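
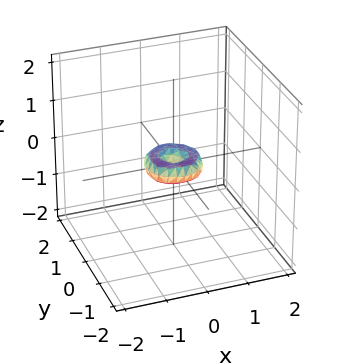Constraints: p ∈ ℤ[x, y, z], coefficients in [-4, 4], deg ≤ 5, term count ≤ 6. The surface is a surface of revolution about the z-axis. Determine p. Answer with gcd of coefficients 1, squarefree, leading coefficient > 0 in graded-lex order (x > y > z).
2*x^4 + 4*x^2*y^2 + 2*y^4 - x^2 - y^2 + 2*z^2

Degree: the shape is more complex than any degree-3 surface, so deg p = 4.
By symmetry, the z-axis is an axis of rotation, so x and y enter only as x² + y².
Reading off the gridlines: it meets the y-axis at y = 0 (among the integer gridlines); one z-axis crossing is at z = 0; a circular section at z = 0 has radius between 0 and 1; one x-axis crossing is at x = 0.
Solving for integer coefficients yields p as stated.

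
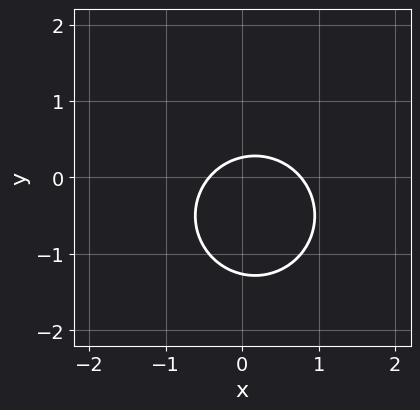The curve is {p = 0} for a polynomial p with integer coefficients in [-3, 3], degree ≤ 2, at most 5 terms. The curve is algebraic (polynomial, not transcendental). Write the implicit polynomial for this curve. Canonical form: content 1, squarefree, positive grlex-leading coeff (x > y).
3*x^2 + 3*y^2 - x + 3*y - 1

1. deg p = 2. A generic line meets the curve in up to 2 points.
2. The integer polynomial consistent with all of this is the stated p.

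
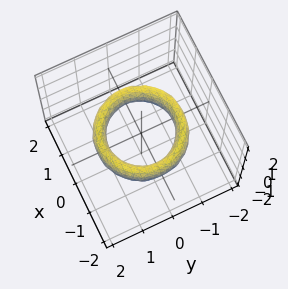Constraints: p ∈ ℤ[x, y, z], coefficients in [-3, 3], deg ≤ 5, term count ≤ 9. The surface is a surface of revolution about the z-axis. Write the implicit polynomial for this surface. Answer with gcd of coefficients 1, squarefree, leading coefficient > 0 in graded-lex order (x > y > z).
x^4 + 2*x^2*y^2 + y^4 - 3*x^2 - 3*y^2 + z^2 + 2

1. Degree: the shape is more complex than any degree-3 surface, so deg p = 4.
2. Symmetries: rotational symmetry about the z-axis ⇒ p depends on x, y only through x² + y².
3. Observable constraints: among the integer gridlines, it crosses the x-axis at x ∈ {-1, 1}; the surface avoids every integer z-axis point in the box.
4. Assembling these constraints gives the stated polynomial.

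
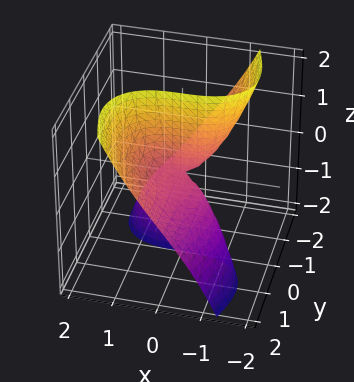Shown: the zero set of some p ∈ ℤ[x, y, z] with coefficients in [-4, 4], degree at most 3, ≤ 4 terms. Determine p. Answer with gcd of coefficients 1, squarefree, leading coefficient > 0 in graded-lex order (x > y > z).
x^3 + 2*x*y^2 - 3*y*z

(a) deg p = 3. The shape is more complex than any degree-2 surface.
(b) Checking where it meets the axes: the visible z-axis segment lies entirely on the surface; it meets the x-axis at x = 0 (among the integer gridlines); the visible y-axis segment lies entirely on the surface.
(c) Solving for integer coefficients yields p as stated.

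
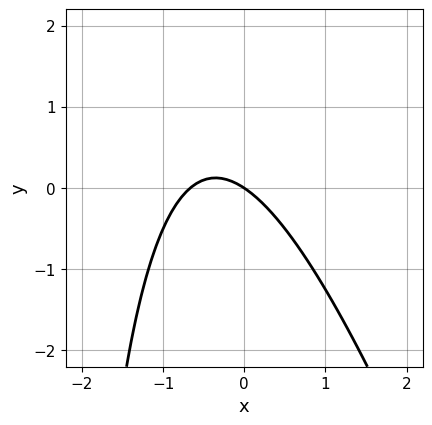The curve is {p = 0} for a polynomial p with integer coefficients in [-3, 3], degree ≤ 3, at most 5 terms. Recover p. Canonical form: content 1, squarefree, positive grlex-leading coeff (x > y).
3*x^2 + x*y + 2*x + 3*y

(a) Degree: no degree-1 curve has this shape, so deg p = 2.
(b) From the axis intercepts and sections: one x-axis crossing is at x = 0; it crosses the y-axis at the gridline y = 0.
(c) Fitting integer coefficients to these (and the overall shape) gives p.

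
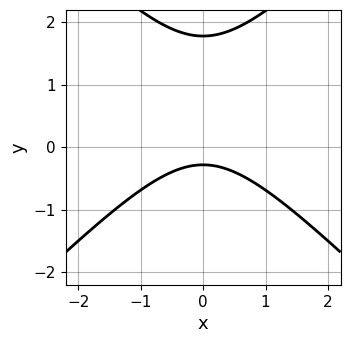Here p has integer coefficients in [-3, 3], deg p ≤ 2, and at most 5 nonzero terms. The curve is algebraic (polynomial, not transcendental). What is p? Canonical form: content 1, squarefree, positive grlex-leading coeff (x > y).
(a) The degree is 2 — the shape is more complex than any degree-1 curve.
(b) Symmetries: mirror symmetry x ↦ −x ⇒ only even powers of x.
(c) Observable constraints: no x-intercept at any integer in the box.
(d) These observations pin down the coefficients.

2*x^2 - 2*y^2 + 3*y + 1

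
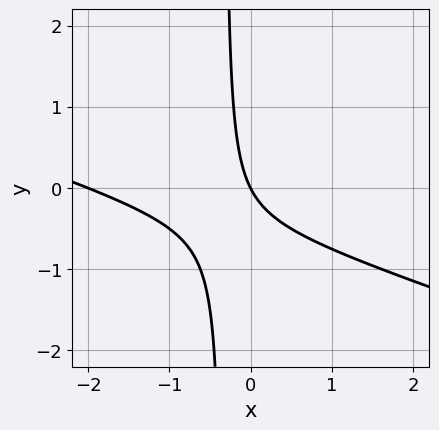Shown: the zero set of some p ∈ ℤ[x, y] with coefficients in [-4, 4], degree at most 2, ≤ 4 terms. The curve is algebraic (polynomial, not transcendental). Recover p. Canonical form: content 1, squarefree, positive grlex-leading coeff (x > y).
x^2 + 3*x*y + 2*x + y

deg p = 2. A generic line meets the curve in up to 2 points.
Against the integer gridlines: the x-axis gridline crossings are at x ∈ {-2, 0}; it crosses the y-axis at the gridline y = 0.
Assembling these constraints gives the stated polynomial.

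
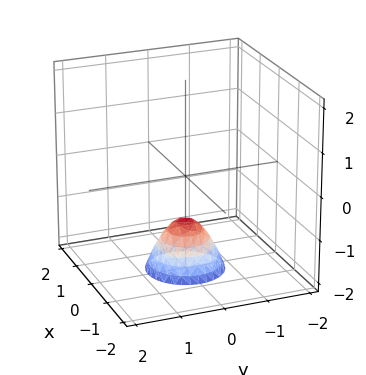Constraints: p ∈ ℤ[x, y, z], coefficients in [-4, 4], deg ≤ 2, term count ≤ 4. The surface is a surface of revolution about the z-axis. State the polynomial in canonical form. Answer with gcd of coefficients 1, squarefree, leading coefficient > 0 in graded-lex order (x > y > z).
(a) The degree is 2 — no degree-1 surface has this shape.
(b) Symmetries: rotational symmetry about the z-axis ⇒ p depends on x, y only through x² + y².
(c) Observable constraints: no x-intercept at any integer in the box; a circular section at z = -2 has radius between 0 and 1; it meets the z-axis at z = -1 (among the integer gridlines); it misses every integer gridline on the y-axis.
(d) Fitting integer coefficients to these (and the overall shape) gives p.

3*x^2 + 3*y^2 + 2*z + 2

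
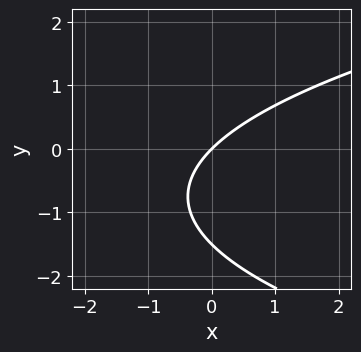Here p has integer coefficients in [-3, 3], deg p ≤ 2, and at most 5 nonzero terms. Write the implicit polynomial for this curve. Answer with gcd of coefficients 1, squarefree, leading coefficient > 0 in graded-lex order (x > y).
2*y^2 - 3*x + 3*y

deg p = 2. The shape is more complex than any degree-1 curve.
Checking where it meets the axes: it meets the y-axis at y = 0 (among the integer gridlines); it crosses the x-axis at the gridline x = 0.
Matching integer coefficients to the picture gives p.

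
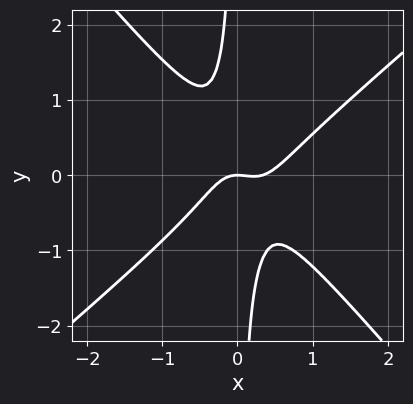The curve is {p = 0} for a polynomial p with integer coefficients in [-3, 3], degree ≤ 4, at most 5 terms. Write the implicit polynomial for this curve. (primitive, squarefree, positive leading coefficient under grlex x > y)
3*x^3 - x^2*y - 3*x*y^2 - x^2 - y

1. The degree is 3 — the shape is more complex than any degree-2 curve.
2. From the visible intercepts: it crosses the x-axis at the gridline x = 0; one y-axis crossing is at y = 0.
3. Together with the visible shape, these determine p as stated.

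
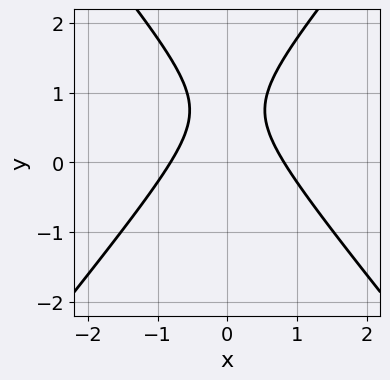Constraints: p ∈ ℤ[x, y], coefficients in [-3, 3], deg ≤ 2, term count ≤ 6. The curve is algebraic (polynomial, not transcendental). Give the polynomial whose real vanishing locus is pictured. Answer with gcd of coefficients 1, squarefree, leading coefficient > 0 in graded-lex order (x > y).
3*x^2 - 2*y^2 + 3*y - 2

First, deg p = 2.
Then, symmetries: it's symmetric under x → −x, forcing even powers of x.
Next, from the visible intercepts: no y-intercept at any integer in the box.
Finally, the integer polynomial consistent with all of this is the stated p.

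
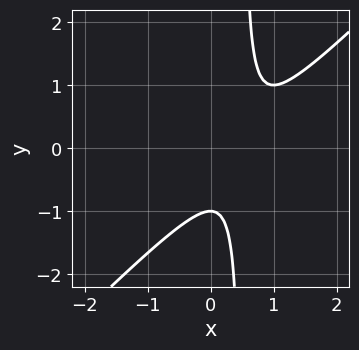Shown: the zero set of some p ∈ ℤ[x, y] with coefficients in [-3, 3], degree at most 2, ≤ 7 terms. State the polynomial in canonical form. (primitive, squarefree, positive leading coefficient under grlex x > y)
1. The degree is 2 — the shape is more complex than any degree-1 curve.
2. Against the integer gridlines: one y-axis crossing is at y = -1; no x-intercept at any integer in the box.
3. Solving for integer coefficients yields p as stated.

2*x^2 - 2*x*y - 2*x + y + 1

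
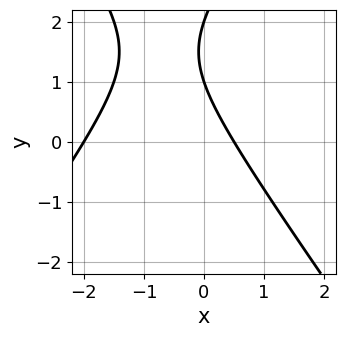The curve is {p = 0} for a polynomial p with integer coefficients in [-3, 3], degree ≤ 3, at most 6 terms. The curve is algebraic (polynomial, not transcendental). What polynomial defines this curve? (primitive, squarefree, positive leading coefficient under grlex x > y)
First, the degree is 2 — the shape is more complex than any degree-1 curve.
Next, observable constraints: one x-axis crossing is at x = -2; among the integer gridlines, it crosses the y-axis at y ∈ {1, 2}.
Finally, these observations pin down the coefficients.

2*x^2 - y^2 + 3*x + 3*y - 2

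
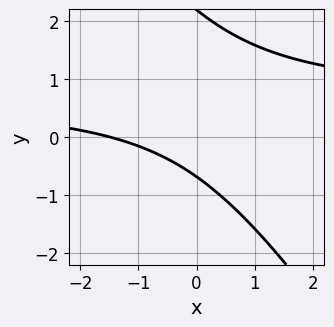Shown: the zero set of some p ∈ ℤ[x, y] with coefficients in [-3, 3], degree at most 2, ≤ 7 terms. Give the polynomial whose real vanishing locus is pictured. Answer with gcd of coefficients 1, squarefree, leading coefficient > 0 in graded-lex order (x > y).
3*x*y + 2*y^2 - 2*x - 3*y - 3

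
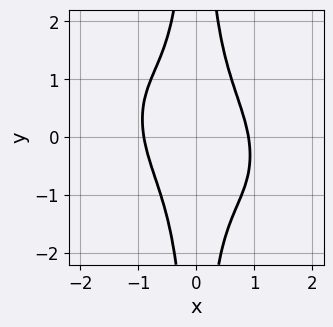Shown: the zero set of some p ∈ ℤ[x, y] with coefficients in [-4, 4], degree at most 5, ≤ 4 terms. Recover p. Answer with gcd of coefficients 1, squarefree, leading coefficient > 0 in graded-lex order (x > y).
(a) deg p = 4.
(b) Reading off the gridlines: the curve avoids every integer y-axis point in the box.
(c) Solving for integer coefficients yields p as stated.

3*x^4 + 2*x^3*y + 3*x^2*y^2 - 2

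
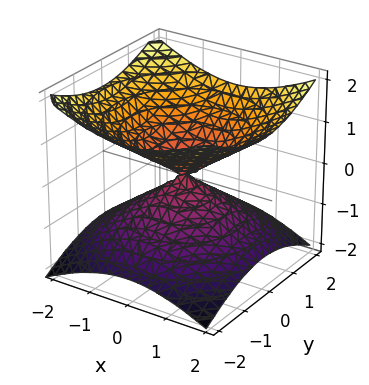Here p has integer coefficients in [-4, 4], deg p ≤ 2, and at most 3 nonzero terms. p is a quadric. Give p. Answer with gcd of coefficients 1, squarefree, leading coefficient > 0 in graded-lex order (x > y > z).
x^2 + y^2 - 2*z^2

(a) deg p = 2.
(b) Symmetries: mirror symmetry z ↦ −z ⇒ only even powers of z; the surface is invariant under rotation about z: p = q(x² + y², z).
(c) From the visible intercepts: it meets the y-axis at y = 0 (among the integer gridlines); it crosses the z-axis at the gridline z = 0; a circular section at z = -1 has radius between 1 and 2; it crosses the x-axis at the gridline x = 0.
(d) Putting this together gives p.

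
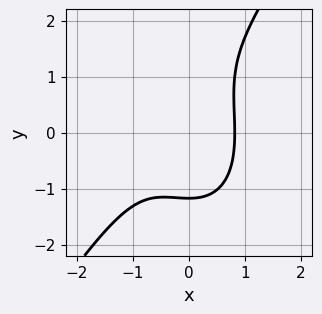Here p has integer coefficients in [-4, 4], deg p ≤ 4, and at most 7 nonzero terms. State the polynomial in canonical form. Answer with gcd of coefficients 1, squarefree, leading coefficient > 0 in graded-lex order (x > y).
3*x^3 - y^3 + 2*x^2 + y^2 - 3

(a) Degree: the shape is more complex than any degree-2 curve, so deg p = 3.
(b) Putting this together gives p.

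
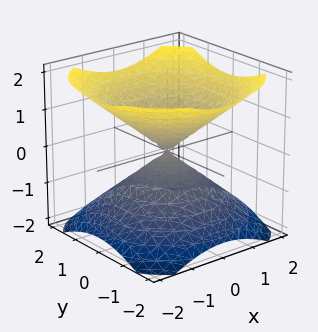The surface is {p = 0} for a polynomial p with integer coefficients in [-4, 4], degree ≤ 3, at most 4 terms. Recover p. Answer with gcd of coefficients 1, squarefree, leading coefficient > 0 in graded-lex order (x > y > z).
2*x^2 + 2*y^2 - 3*z^2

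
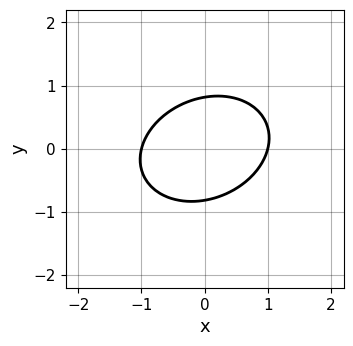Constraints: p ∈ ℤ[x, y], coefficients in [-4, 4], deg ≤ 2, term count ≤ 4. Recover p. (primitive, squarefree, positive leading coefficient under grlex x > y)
2*x^2 - x*y + 3*y^2 - 2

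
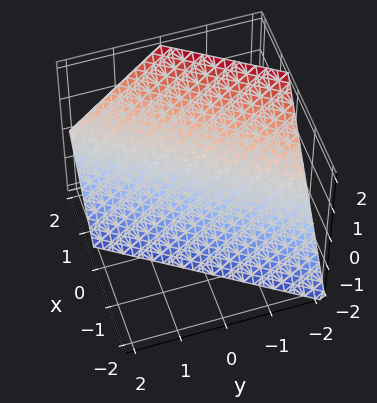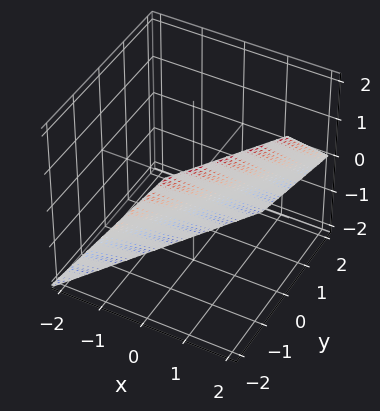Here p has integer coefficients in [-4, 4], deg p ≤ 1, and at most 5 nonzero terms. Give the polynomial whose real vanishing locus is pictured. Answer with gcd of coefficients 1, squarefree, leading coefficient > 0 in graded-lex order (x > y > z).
3*x - 2*y - 2*z - 2

(a) Degree: every cross-section is a straight line — this is a plane, so deg p = 1.
(b) Observable constraints: one y-axis crossing is at y = -1; it crosses the z-axis at the gridline z = -1.
(c) The integer polynomial consistent with all of this is the stated p.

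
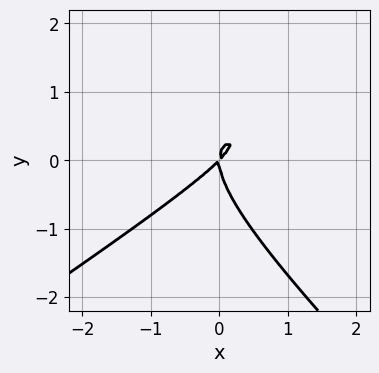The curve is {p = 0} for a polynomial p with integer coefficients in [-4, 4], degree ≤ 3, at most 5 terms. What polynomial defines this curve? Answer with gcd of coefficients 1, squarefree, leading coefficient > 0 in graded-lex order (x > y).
The degree is 3 — no degree-2 curve has this shape.
Against the integer gridlines: it crosses the y-axis at the gridline y = 0; one x-axis crossing is at x = 0.
Putting this together gives p.

2*x^2*y - x*y^2 - 3*y^3 - 3*x^2 + 3*x*y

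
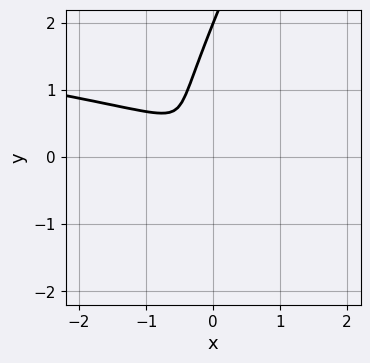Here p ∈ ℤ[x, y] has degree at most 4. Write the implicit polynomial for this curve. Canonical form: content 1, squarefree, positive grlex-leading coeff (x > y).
2*x*y^2 - y^3 + x^2 + x*y + 2*y^2

1. deg p = 3.
2. Checking where it meets the axes: it crosses the y-axis at the gridline y = 2.
3. Solving for integer coefficients yields p as stated.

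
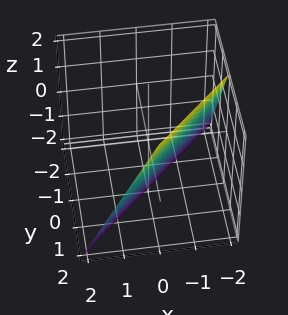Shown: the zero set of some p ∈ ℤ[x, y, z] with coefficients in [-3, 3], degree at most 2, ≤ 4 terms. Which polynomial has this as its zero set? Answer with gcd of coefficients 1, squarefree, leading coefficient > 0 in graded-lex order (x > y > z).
2*x - 2*y + z + 2

1. The degree is 1 — the surface is flat (a plane).
2. From the visible intercepts: one y-axis crossing is at y = 1; it crosses the z-axis at the gridline z = -2; one x-axis crossing is at x = -1.
3. Fitting integer coefficients to these (and the overall shape) gives p.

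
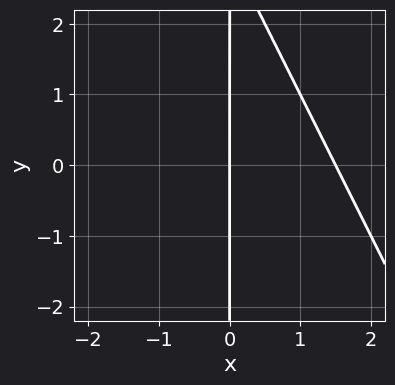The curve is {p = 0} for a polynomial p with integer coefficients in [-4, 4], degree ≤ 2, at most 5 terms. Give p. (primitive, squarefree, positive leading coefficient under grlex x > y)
2*x^2 + x*y - 3*x

First, the degree is 2 — no degree-1 curve has this shape.
Then, checking where it meets the axes: it crosses the x-axis at the gridline x = 0; the visible y-axis segment lies entirely on the curve.
Finally, fitting integer coefficients to these (and the overall shape) gives p.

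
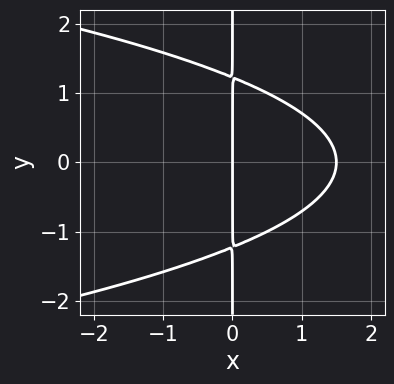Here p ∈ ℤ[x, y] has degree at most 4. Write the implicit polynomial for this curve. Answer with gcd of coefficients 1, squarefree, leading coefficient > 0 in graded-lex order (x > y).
The degree is 3 — the shape is more complex than any degree-2 curve.
Symmetries: mirror symmetry y ↦ −y ⇒ only even powers of y.
Checking where it meets the axes: every point of the y-axis in the box is on the curve; it meets the x-axis at x = 0 (among the integer gridlines).
Together with the visible shape, these determine p as stated.

2*x*y^2 + 2*x^2 - 3*x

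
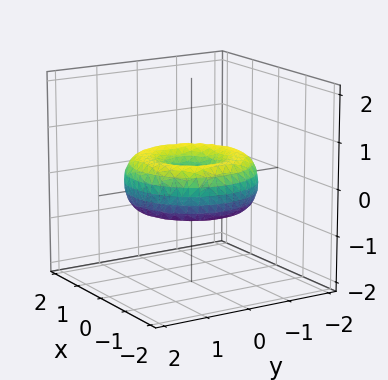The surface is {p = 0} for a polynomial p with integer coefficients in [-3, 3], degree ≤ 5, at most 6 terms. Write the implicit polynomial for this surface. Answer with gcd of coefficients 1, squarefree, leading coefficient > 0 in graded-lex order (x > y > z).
(a) deg p = 4.
(b) Symmetry: every cross-section ⟂ z is a circle, so x, y appear only via x² + y².
(c) Checking where it meets the axes: it meets the z-axis at z = 0 (among the integer gridlines); a circular section at z = 0 has radius between 1 and 2; it meets the y-axis at y = 0 (among the integer gridlines); it meets the x-axis at x = 0 (among the integer gridlines).
(d) The integer polynomial consistent with all of this is the stated p.

x^4 + 2*x^2*y^2 + y^4 - 2*x^2 - 2*y^2 + 3*z^2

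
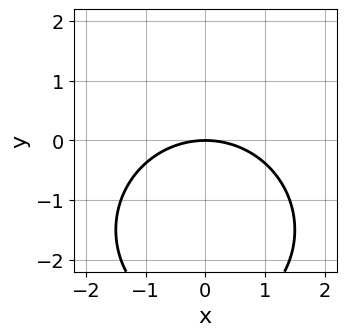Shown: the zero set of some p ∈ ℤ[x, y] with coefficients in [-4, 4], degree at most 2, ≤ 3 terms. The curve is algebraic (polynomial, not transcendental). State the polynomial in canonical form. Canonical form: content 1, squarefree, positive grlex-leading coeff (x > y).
1. The degree is 2 — no degree-1 curve has this shape.
2. Symmetries: it's symmetric under x → −x, forcing even powers of x.
3. From the visible intercepts: it crosses the y-axis at the gridline y = 0; it crosses the x-axis at the gridline x = 0.
4. Assembling these constraints gives the stated polynomial.

x^2 + y^2 + 3*y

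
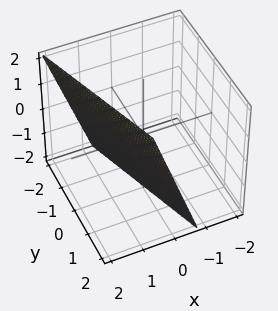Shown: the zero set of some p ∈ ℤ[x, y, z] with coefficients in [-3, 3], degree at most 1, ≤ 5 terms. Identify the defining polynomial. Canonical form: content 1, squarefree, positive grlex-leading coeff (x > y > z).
1. deg p = 1.
2. From the axis intercepts and sections: it crosses the y-axis at the gridline y = 2; it crosses the z-axis at the gridline z = -2.
3. Putting this together gives p.

3*x + y - z - 2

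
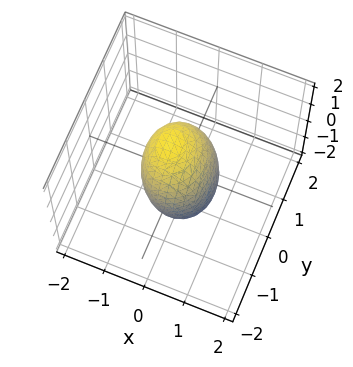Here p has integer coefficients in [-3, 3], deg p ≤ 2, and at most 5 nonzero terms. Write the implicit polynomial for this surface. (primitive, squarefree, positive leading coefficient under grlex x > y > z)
3*x^2 + x*z + 2*y^2 + z^2 - 2

1. deg p = 2. The shape is more complex than any degree-1 surface.
2. From the visible intercepts: the y-axis gridline crossings are at y ∈ {-1, 1}.
3. The integer polynomial consistent with all of this is the stated p.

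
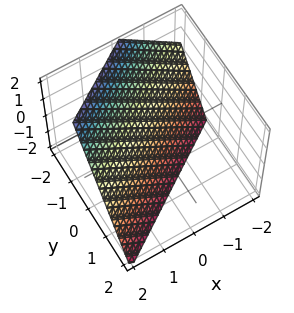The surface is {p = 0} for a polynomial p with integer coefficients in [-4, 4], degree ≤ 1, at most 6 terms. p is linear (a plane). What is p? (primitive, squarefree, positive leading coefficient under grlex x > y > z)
2*x - 3*y - 2*z - 2

1. deg p = 1. Every cross-section is a straight line — this is a plane.
2. Observable constraints: one z-axis crossing is at z = -1; it crosses the x-axis at the gridline x = 1.
3. Matching integer coefficients to the picture gives p.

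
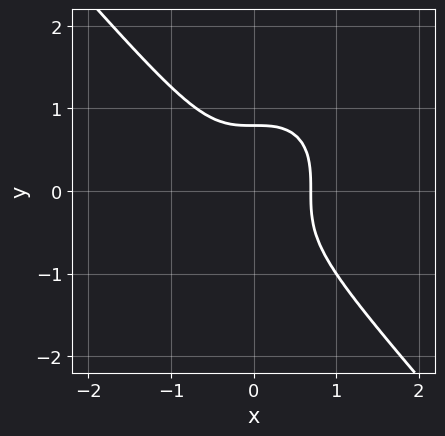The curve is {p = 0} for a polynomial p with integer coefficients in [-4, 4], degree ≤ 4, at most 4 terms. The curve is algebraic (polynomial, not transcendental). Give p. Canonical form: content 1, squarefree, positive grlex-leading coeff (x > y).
1. Degree: the shape is more complex than any degree-2 curve, so deg p = 3.
2. Matching integer coefficients to the picture gives p.

3*x^3 + 2*y^3 - 1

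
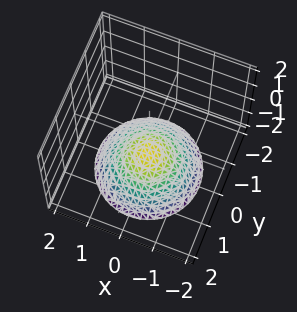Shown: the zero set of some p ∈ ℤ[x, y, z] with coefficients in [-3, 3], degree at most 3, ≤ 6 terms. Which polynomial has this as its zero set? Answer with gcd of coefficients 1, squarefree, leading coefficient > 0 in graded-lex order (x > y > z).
x^2 + y^2 + 2*z + 2

First, deg p = 2. A generic line meets the surface in up to 2 points.
Then, by symmetry, the z-axis is an axis of rotation, so x and y enter only as x² + y².
Then, checking where it meets the axes: a circular section at z = -2 has radius between 1 and 2; it misses every integer gridline on the x-axis.
Finally, solving for integer coefficients yields p as stated. Check: (0, 0, -1) on the z-axis lies on the surface, and p(0, 0, -1) = 0. ✓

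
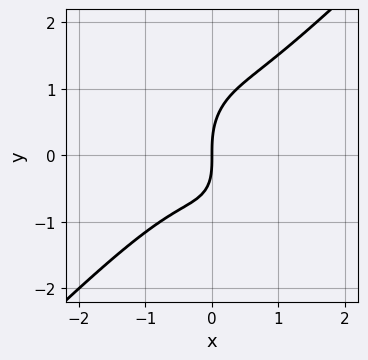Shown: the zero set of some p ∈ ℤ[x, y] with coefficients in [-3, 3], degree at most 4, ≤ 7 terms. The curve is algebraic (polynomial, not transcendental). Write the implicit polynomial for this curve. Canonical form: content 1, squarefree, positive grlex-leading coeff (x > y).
First, degree: the shape is more complex than any degree-2 curve, so deg p = 3.
Then, checking where it meets the axes: it crosses the x-axis at the gridline x = 0; it meets the y-axis at y = 0 (among the integer gridlines).
Finally, these observations pin down the coefficients.

3*x^3 - 2*x^2*y - y^3 + x*y + 2*x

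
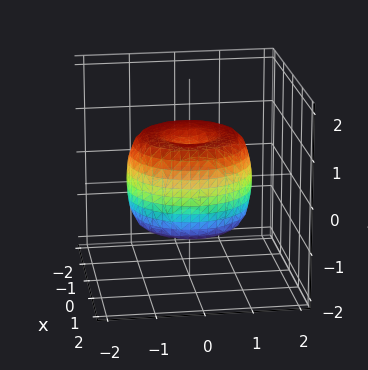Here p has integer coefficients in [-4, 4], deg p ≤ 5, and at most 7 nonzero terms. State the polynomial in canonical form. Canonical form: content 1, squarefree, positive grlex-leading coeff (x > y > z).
deg p = 4. A generic line meets the surface in up to 4 points.
Symmetries: rotational symmetry about the z-axis ⇒ p depends on x, y only through x² + y².
Checking where it meets the axes: a circular section at z = -1 has radius between 0 and 1.
The integer polynomial consistent with all of this is the stated p.

2*x^4 + 4*x^2*y^2 + 2*y^4 - 3*x^2 - 3*y^2 + 2*z^2 - 1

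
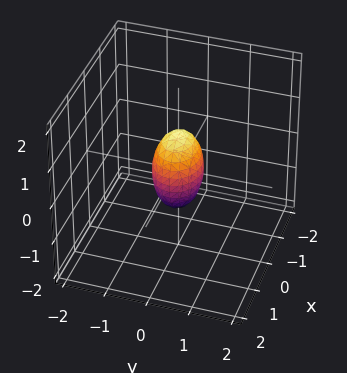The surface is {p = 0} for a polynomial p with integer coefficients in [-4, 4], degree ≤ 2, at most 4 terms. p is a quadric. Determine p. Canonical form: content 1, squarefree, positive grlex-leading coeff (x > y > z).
2*x^2 + 3*y^2 + z^2 - 1

(a) The degree is 2 — bounded and convex; a quadric.
(b) Symmetries: it's symmetric under y → −y, forcing even powers of y; it's symmetric under x → −x, forcing even powers of x; it's symmetric under z → −z, forcing even powers of z.
(c) From the visible intercepts: the z-axis gridline crossings are at z ∈ {-1, 1}.
(d) Fitting integer coefficients to these (and the overall shape) gives p.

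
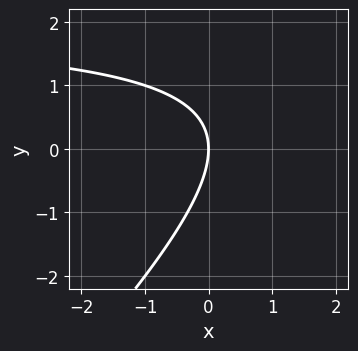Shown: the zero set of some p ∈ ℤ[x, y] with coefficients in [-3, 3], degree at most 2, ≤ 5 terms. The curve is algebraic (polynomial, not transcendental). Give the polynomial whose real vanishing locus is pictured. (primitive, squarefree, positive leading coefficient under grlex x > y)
1. deg p = 2. No degree-1 curve has this shape.
2. From the axis intercepts and sections: one x-axis crossing is at x = 0; it meets the y-axis at y = 0 (among the integer gridlines).
3. Together with the visible shape, these determine p as stated.

x*y - y^2 - 2*x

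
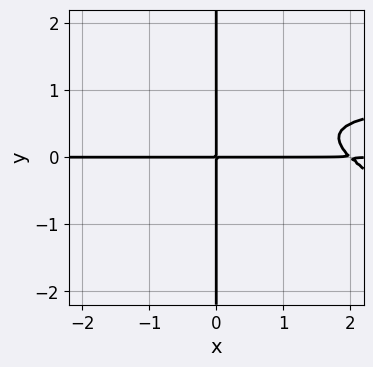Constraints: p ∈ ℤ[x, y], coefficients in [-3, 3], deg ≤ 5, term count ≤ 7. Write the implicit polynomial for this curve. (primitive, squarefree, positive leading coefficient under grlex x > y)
x^2*y^2 + 2*x*y^3 - x^2*y - 3*x*y^2 + 2*x*y

(a) Degree: a generic line meets the curve in up to 4 points, so deg p = 4.
(b) From the axis intercepts and sections: every point of the x-axis in the box is on the curve; every point of the y-axis in the box is on the curve.
(c) Together with the visible shape, these determine p as stated.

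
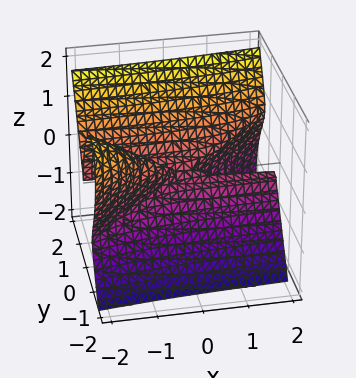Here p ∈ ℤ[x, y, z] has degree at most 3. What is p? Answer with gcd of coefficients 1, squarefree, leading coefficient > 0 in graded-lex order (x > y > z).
1. deg p = 3. The shape is more complex than any degree-2 surface.
2. Against the integer gridlines: it crosses the y-axis at the gridline y = 0; the visible x-axis segment lies entirely on the surface; one z-axis crossing is at z = 0.
3. Fitting integer coefficients to these (and the overall shape) gives p.

2*x*y^2 - x*y*z - 3*y^3 + z^3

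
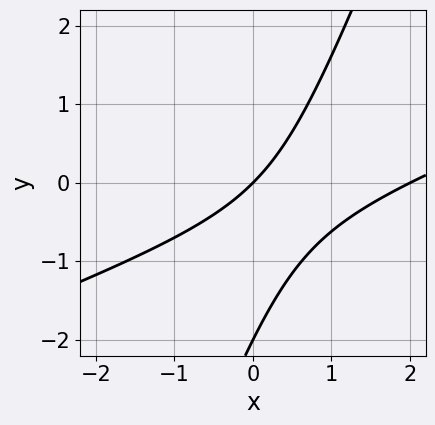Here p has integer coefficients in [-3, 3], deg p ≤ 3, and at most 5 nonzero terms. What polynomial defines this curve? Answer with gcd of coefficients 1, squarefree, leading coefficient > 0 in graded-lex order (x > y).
deg p = 2.
Checking where it meets the axes: among the integer gridlines, it crosses the y-axis at y ∈ {-2, 0}; among the integer gridlines, it crosses the x-axis at x ∈ {0, 2}.
Matching integer coefficients to the picture gives p.

x^2 - 3*x*y + y^2 - 2*x + 2*y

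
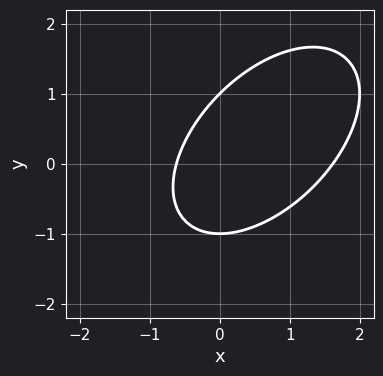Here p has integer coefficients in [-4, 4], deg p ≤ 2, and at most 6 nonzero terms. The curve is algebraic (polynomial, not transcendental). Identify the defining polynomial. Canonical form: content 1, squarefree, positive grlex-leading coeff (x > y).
x^2 - x*y + y^2 - x - 1

(a) deg p = 2. A generic line meets the curve in up to 2 points.
(b) Observable constraints: among the integer gridlines, it crosses the y-axis at y ∈ {-1, 1}.
(c) The integer polynomial consistent with all of this is the stated p.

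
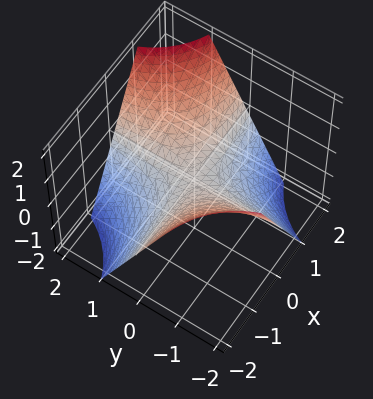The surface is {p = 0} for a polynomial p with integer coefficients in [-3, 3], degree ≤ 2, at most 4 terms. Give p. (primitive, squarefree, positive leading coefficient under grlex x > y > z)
x*y - z

(a) The degree is 2 — a hyperbolic paraboloid; a quadric.
(b) Against the integer gridlines: every point of the x-axis in the box is on the surface; every point of the y-axis in the box is on the surface.
(c) The integer polynomial consistent with all of this is the stated p.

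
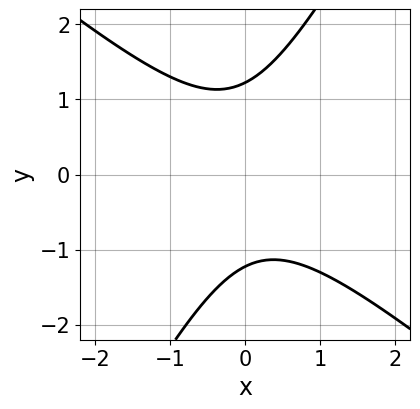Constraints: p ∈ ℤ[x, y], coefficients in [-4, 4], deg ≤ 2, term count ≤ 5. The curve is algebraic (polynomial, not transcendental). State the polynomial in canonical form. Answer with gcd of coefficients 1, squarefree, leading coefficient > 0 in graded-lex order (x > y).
1. The degree is 2 — no degree-1 curve has this shape.
2. From the visible intercepts: the curve avoids every integer x-axis point in the box.
3. Together with the visible shape, these determine p as stated.

3*x^2 + 2*x*y - 2*y^2 + 3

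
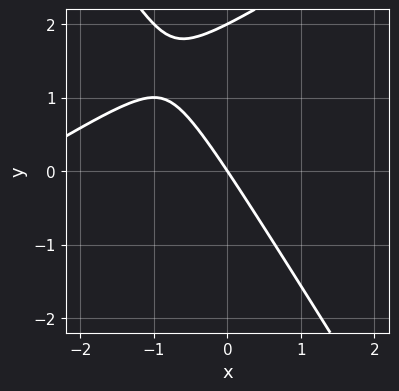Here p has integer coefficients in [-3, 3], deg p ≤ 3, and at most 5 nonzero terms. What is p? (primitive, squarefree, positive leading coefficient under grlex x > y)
x^2 - x*y - y^2 + 3*x + 2*y

Degree: a generic line meets the curve in up to 2 points, so deg p = 2.
Against the integer gridlines: among the integer gridlines, it crosses the y-axis at y ∈ {0, 2}; it crosses the x-axis at the gridline x = 0.
These observations pin down the coefficients.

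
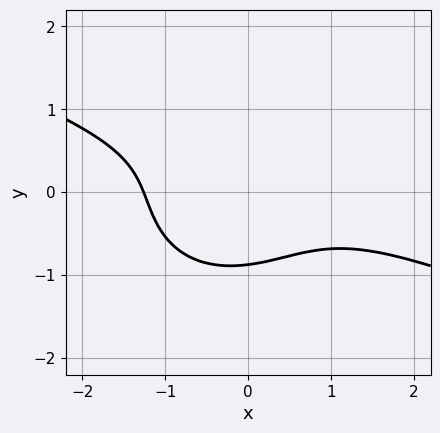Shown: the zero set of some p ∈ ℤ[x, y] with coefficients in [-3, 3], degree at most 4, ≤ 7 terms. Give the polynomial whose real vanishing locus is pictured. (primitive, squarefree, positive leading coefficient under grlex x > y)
x^3 + 2*x^2*y + 3*y^3 + x*y + 2

deg p = 3. The shape is more complex than any degree-2 curve.
Matching integer coefficients to the picture gives p.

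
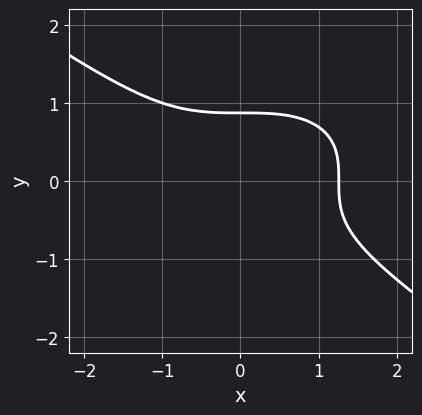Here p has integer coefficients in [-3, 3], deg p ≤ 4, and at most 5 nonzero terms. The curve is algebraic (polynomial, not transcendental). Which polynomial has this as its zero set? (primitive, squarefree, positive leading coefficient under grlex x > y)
x^3 + 3*y^3 - 2

First, deg p = 3.
Finally, matching integer coefficients to the picture gives p.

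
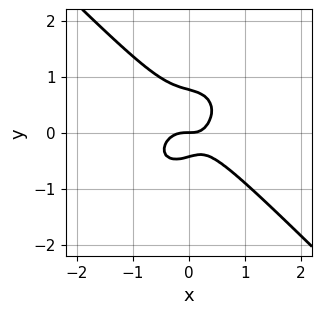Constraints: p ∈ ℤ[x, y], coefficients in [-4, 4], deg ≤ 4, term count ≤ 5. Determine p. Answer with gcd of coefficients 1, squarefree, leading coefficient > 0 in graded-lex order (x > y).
deg p = 3. The shape is more complex than any degree-2 curve.
Against the integer gridlines: it crosses the y-axis at the gridline y = 0; it crosses the x-axis at the gridline x = 0.
Putting this together gives p.

3*x^3 + 3*y^3 + x*y - y^2 - y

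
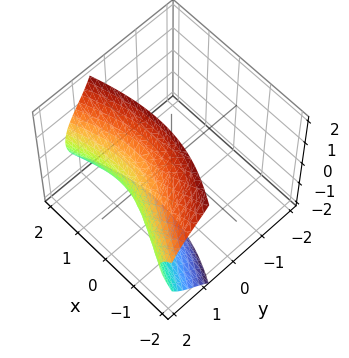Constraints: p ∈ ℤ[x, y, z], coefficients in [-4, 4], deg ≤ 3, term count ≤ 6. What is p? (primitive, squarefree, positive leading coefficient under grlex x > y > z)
deg p = 3.
From the visible intercepts: the surface avoids every integer x-axis point in the box; no z-intercept at any integer in the box.
Matching integer coefficients to the picture gives p.

y^3 + 2*y*z^2 - x^2 + x*y - 2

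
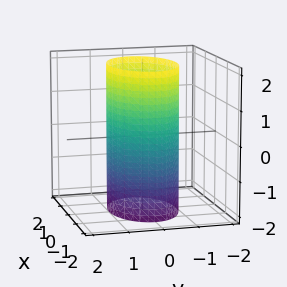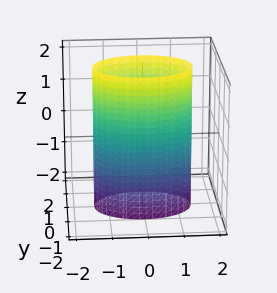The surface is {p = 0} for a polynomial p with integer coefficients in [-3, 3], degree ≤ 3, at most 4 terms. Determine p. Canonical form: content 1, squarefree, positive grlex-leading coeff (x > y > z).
The degree is 2 — a cylinder; a quadric.
Symmetries: the x ↦ −x reflection is a symmetry, so x appears only in even powers; the y ↦ −y reflection is a symmetry, so y appears only in even powers; the z ↦ −z reflection is a symmetry, so z appears only in even powers.
From the visible intercepts: the surface avoids every integer z-axis point in the box; among the integer gridlines, it crosses the y-axis at y ∈ {-1, 1}.
Matching integer coefficients to the picture gives p.

x^2 + 2*y^2 - 2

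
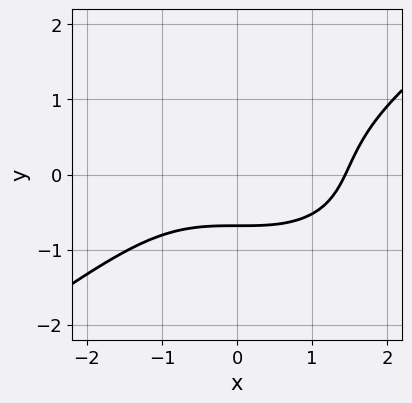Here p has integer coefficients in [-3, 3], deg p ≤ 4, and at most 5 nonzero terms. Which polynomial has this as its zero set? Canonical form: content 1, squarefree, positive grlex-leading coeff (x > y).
1. Degree: the shape is more complex than any degree-2 curve, so deg p = 3.
2. Matching integer coefficients to the picture gives p.

x^3 - 3*y^3 - 3*y - 3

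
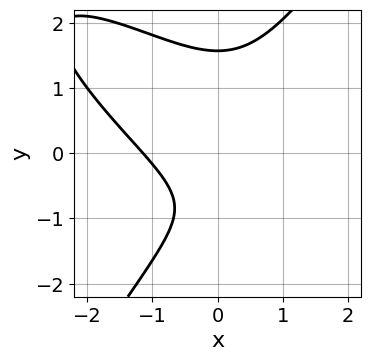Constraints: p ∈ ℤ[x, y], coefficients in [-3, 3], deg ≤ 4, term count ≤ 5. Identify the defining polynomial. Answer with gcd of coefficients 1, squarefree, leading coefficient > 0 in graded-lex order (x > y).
deg p = 3. No degree-2 curve has this shape.
Solving for integer coefficients yields p as stated.

2*x^3 + 3*x^2*y - 2*y^3 + 3*y + 3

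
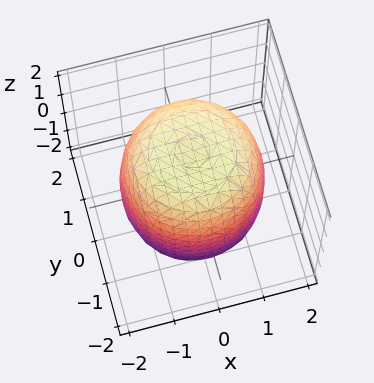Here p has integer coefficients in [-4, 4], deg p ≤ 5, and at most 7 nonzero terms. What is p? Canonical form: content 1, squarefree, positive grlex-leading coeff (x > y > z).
1. deg p = 4. The shape is more complex than any degree-3 surface.
2. By symmetry, the surface is invariant under rotation about z: p = q(x² + y², z).
3. From the visible intercepts: a circular section at z = 1 has radius between 1 and 2.
4. Matching integer coefficients to the picture gives p.

x^4 + 2*x^2*y^2 + y^4 - x^2 - y^2 + z^2 - 3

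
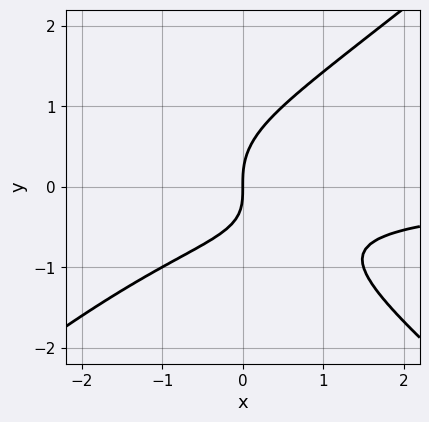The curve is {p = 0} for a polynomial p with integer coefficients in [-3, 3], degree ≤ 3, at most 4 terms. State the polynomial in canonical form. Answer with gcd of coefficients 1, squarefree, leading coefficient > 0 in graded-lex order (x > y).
1. Degree: a generic line meets the curve in up to 3 points, so deg p = 3.
2. Against the integer gridlines: it crosses the x-axis at the gridline x = 0; it crosses the y-axis at the gridline y = 0.
3. The integer polynomial consistent with all of this is the stated p.

2*x^2*y - 3*y^3 + 2*x*y + 3*x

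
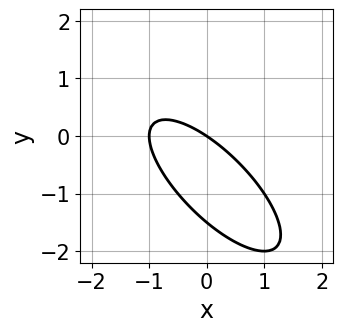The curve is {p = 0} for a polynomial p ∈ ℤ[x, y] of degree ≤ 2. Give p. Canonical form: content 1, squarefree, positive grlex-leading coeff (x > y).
2*x^2 + 3*x*y + 2*y^2 + 2*x + 3*y

1. The degree is 2 — no degree-1 curve has this shape.
2. Checking where it meets the axes: it crosses the y-axis at the gridline y = 0; the x-axis gridline crossings are at x ∈ {-1, 0}.
3. Fitting integer coefficients to these (and the overall shape) gives p.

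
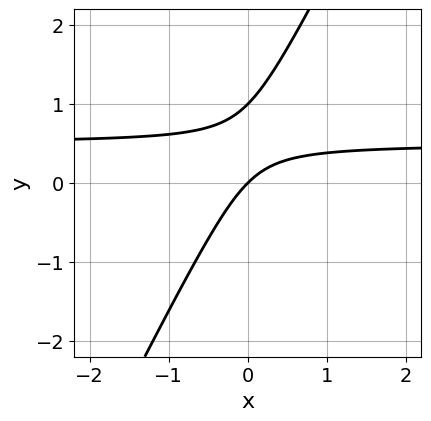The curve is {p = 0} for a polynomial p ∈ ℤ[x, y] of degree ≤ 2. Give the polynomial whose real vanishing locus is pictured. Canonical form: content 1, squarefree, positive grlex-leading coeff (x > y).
1. Degree: no degree-1 curve has this shape, so deg p = 2.
2. Checking where it meets the axes: the y-axis gridline crossings are at y ∈ {0, 1}; it meets the x-axis at x = 0 (among the integer gridlines).
3. Putting this together gives p.

2*x*y - y^2 - x + y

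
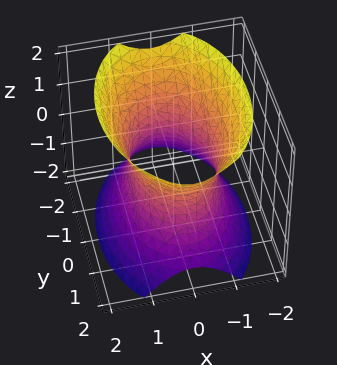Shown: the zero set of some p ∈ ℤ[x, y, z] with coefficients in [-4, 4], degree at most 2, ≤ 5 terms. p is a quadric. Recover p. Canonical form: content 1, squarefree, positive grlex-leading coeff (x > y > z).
2*x^2 + y^2 - z^2 - 2

First, degree: an hourglass — one-sheet hyperboloid; a quadric, so deg p = 2.
Then, symmetries: mirror symmetry y ↦ −y ⇒ only even powers of y; mirror symmetry x ↦ −x ⇒ only even powers of x; it's symmetric under z → −z, forcing even powers of z.
Next, from the axis intercepts and sections: the surface avoids every integer z-axis point in the box; the x-axis gridline crossings are at x ∈ {-1, 1}.
Finally, together with the visible shape, these determine p as stated.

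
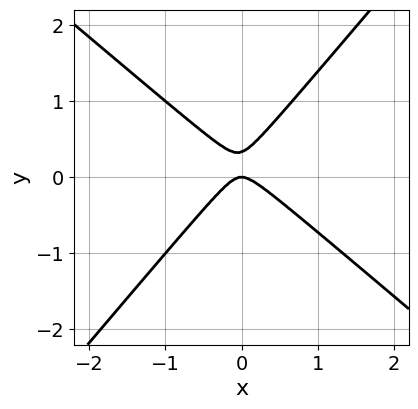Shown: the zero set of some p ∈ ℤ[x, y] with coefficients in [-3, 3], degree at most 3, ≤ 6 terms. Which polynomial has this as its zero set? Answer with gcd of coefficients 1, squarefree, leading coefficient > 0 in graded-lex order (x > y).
First, the degree is 2 — a generic line meets the curve in up to 2 points.
Then, against the integer gridlines: one x-axis crossing is at x = 0; one y-axis crossing is at y = 0.
Finally, the integer polynomial consistent with all of this is the stated p.

3*x^2 + x*y - 3*y^2 + y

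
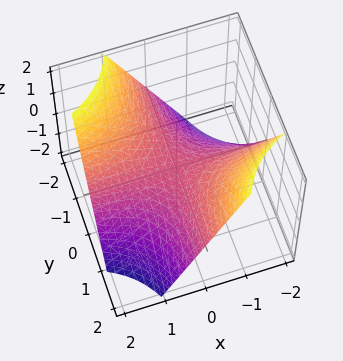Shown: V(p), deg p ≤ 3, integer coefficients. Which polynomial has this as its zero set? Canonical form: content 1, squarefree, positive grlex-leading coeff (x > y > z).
x*y + z

First, degree: a hyperbolic paraboloid; a quadric, so deg p = 2.
Then, from the axis intercepts and sections: it meets the z-axis at z = 0 (among the integer gridlines); every point of the x-axis in the box is on the surface.
Finally, the integer polynomial consistent with all of this is the stated p. Check: (0, -1, 0) on the y-axis lies on the surface, and p(0, -1, 0) = 0. ✓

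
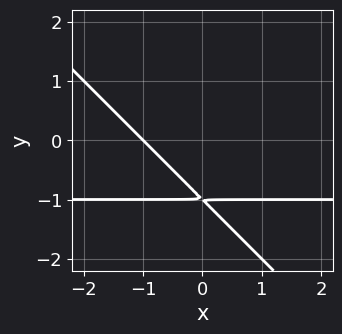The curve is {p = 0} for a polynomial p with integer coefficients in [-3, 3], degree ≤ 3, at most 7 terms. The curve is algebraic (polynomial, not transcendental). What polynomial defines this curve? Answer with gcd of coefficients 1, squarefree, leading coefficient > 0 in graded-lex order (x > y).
1. deg p = 2. A generic line meets the curve in up to 2 points.
2. Checking where it meets the axes: it meets the x-axis at x = -1 (among the integer gridlines).
3. Fitting integer coefficients to these (and the overall shape) gives p.

x*y + y^2 + x + 2*y + 1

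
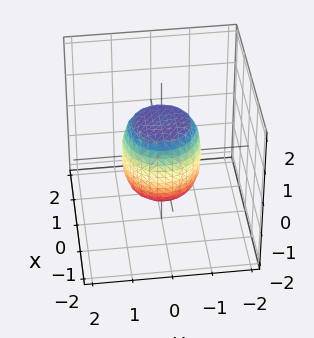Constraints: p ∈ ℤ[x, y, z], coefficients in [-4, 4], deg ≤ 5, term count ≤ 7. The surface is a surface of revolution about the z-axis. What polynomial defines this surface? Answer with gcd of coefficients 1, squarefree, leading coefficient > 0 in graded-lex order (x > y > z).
1. Degree: the shape is more complex than any degree-3 surface, so deg p = 4.
2. Symmetries: the z-axis is an axis of rotation, so x and y enter only as x² + y².
3. Checking where it meets the axes: a circular section at z = -1 has radius between 0 and 1; among the integer gridlines, it crosses the z-axis at z ∈ {-1, 1}; the y-axis gridline crossings are at y ∈ {-1, 1}; among the integer gridlines, it crosses the x-axis at x ∈ {-1, 1}.
4. Solving for integer coefficients yields p as stated.

2*x^4 + 4*x^2*y^2 + 2*y^4 - x^2 - y^2 + z^2 - 1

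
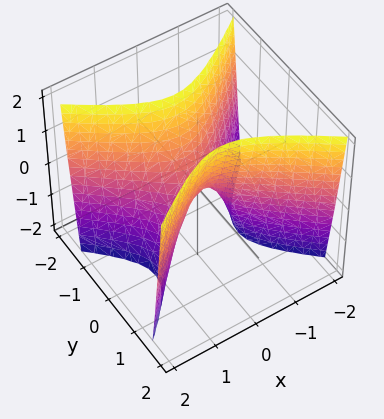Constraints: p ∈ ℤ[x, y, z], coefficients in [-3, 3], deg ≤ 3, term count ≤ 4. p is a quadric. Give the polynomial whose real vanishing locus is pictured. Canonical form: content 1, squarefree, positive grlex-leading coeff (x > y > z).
2*x^2 - 3*y^2 + z

(a) deg p = 2.
(b) Symmetries: it's symmetric under y → −y, forcing even powers of y; mirror symmetry x ↦ −x ⇒ only even powers of x.
(c) Observable constraints: one z-axis crossing is at z = 0; it crosses the y-axis at the gridline y = 0; it meets the x-axis at x = 0 (among the integer gridlines).
(d) These observations pin down the coefficients.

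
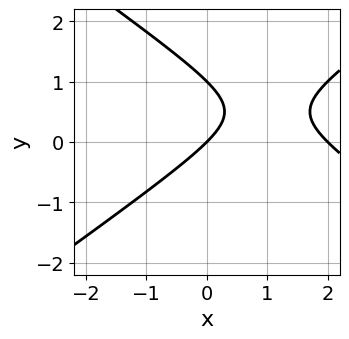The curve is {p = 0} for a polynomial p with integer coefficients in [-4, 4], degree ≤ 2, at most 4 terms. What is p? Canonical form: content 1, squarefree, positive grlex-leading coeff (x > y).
1. The degree is 2 — no degree-1 curve has this shape.
2. Observable constraints: among the integer gridlines, it crosses the y-axis at y ∈ {0, 1}; the x-axis gridline crossings are at x ∈ {0, 2}.
3. Fitting integer coefficients to these (and the overall shape) gives p.

x^2 - 2*y^2 - 2*x + 2*y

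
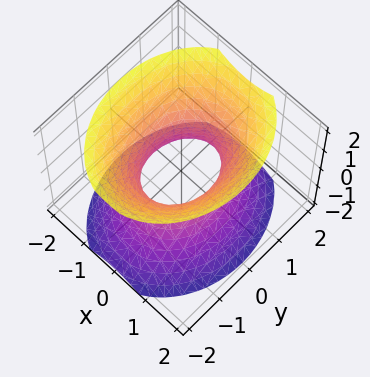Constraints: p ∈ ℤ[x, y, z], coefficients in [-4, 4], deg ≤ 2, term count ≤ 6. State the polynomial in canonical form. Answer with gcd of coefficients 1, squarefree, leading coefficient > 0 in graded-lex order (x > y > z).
3*x^2 + 2*y^2 - 2*z^2 - 2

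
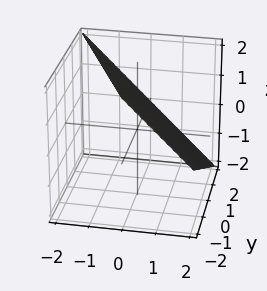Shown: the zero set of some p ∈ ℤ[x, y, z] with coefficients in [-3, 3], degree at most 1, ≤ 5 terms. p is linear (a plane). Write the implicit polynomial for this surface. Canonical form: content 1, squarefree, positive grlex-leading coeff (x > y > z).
2*x + y + 2*z - 2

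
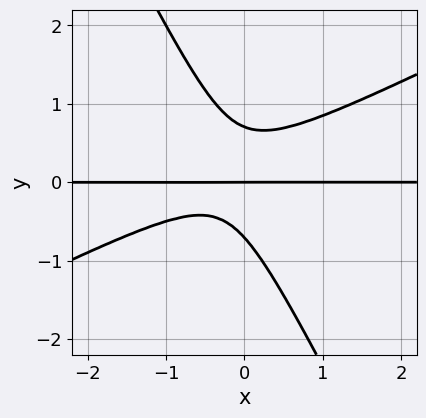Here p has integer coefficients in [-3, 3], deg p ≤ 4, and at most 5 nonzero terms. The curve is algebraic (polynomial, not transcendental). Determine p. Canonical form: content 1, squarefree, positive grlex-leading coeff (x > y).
deg p = 3. No degree-2 curve has this shape.
From the visible intercepts: every point of the x-axis in the box is on the curve; it meets the y-axis at y = 0 (among the integer gridlines).
The integer polynomial consistent with all of this is the stated p.

2*x^2*y - 3*x*y^2 - 2*y^3 + x*y + y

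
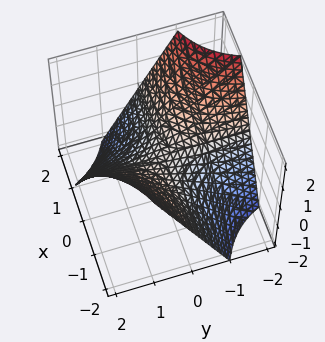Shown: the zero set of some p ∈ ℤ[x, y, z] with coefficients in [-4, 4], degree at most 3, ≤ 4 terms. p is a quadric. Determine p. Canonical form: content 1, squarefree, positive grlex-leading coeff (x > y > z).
x*y + z

deg p = 2.
Checking where it meets the axes: the visible y-axis segment lies entirely on the surface; every point of the x-axis in the box is on the surface; it meets the z-axis at z = 0 (among the integer gridlines).
Together with the visible shape, these determine p as stated.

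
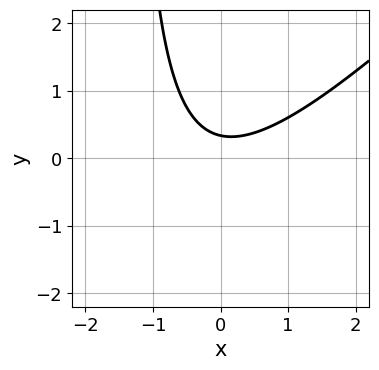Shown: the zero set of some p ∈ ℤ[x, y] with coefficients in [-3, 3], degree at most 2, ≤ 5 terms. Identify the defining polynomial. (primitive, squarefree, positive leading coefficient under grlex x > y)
(a) deg p = 2. No degree-1 curve has this shape.
(b) Observable constraints: the curve avoids every integer x-axis point in the box.
(c) Together with the visible shape, these determine p as stated.

2*x^2 - 2*x*y - 3*y + 1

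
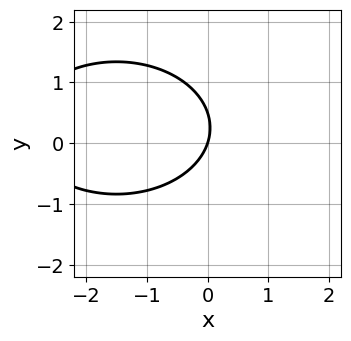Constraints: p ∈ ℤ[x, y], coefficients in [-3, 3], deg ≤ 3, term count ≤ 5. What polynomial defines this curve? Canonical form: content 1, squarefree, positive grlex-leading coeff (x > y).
x^2 + 2*y^2 + 3*x - y

deg p = 2. No degree-1 curve has this shape.
Against the integer gridlines: it crosses the x-axis at the gridline x = 0; it crosses the y-axis at the gridline y = 0.
The integer polynomial consistent with all of this is the stated p.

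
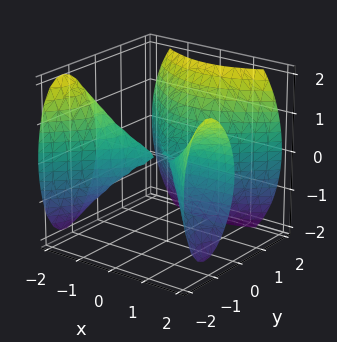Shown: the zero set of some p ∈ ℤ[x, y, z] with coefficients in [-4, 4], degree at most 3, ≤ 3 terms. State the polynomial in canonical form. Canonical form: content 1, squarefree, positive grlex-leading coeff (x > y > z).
x^2*y - y^3 + z^2

There are 3 components.
The degree is 3 — the shape is more complex than any degree-2 surface.
From the visible intercepts: it crosses the z-axis at the gridline z = 0; every point of the x-axis in the box is on the surface; it meets the y-axis at y = 0 (among the integer gridlines).
Matching integer coefficients to the picture gives p.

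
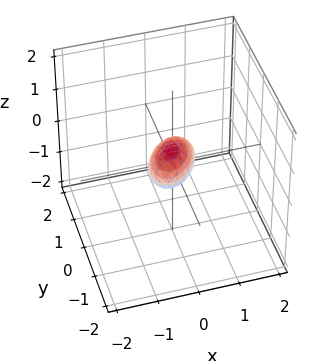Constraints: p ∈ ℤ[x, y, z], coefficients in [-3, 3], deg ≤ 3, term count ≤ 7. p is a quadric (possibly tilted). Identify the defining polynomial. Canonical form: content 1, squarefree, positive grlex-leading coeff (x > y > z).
First, deg p = 2.
Finally, the integer polynomial consistent with all of this is the stated p.

3*x^2 - 2*x*y + 2*y^2 + 2*y*z + 2*z^2 - 1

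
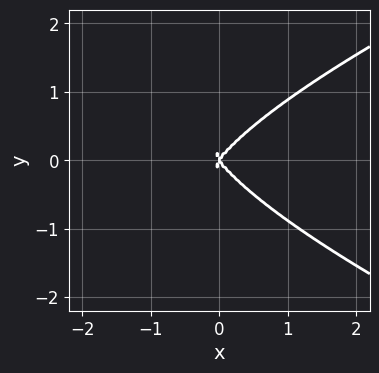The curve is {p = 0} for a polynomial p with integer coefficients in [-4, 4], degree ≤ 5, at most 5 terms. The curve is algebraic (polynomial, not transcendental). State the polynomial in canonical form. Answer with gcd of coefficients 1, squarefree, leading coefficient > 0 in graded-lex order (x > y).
First, degree: a generic line meets the curve in up to 4 points, so deg p = 4.
Next, symmetries: it's symmetric under y → −y, forcing even powers of y.
Next, against the integer gridlines: it meets the x-axis at x = 0 (among the integer gridlines); one y-axis crossing is at y = 0.
Finally, solving for integer coefficients yields p as stated.

2*y^4 - 2*x^3 + x*y^2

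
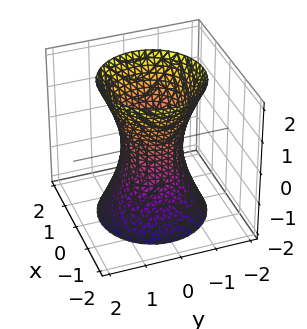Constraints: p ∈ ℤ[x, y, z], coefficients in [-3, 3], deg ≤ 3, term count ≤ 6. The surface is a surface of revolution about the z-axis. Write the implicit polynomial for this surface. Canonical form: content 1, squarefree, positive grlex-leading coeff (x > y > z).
3*x^2 + 3*y^2 - z^2 - 2

(a) The degree is 2 — a generic line meets the surface in up to 2 points.
(b) Symmetries: rotational symmetry about the z-axis ⇒ p depends on x, y only through x² + y².
(c) Observable constraints: no z-intercept at any integer in the box; a circular section at z = 1 has radius exactly 1.
(d) Fitting integer coefficients to these (and the overall shape) gives p.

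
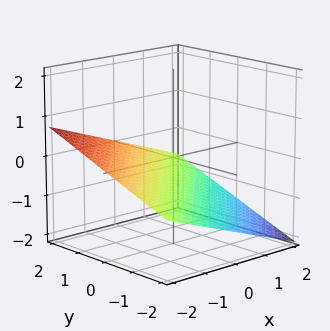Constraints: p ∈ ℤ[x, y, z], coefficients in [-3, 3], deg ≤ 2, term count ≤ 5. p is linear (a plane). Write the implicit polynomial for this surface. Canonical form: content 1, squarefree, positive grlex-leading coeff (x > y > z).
x - y + 3*z + 2

1. The degree is 1 — every cross-section is a straight line — this is a plane.
2. From the visible intercepts: it crosses the y-axis at the gridline y = 2; it crosses the x-axis at the gridline x = -2.
3. These observations pin down the coefficients.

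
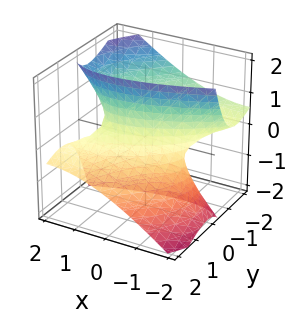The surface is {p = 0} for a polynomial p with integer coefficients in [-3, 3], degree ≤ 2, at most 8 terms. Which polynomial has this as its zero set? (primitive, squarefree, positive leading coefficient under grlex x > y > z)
x^2 - 2*x*y + 2*y^2 + 3*y*z - z^2 - 1

First, deg p = 2. A generic line meets the surface in up to 2 points.
Then, reading off the gridlines: among the integer gridlines, it crosses the x-axis at x ∈ {-1, 1}; no z-intercept at any integer in the box.
Finally, assembling these constraints gives the stated polynomial.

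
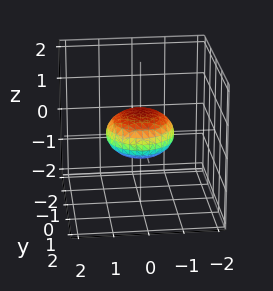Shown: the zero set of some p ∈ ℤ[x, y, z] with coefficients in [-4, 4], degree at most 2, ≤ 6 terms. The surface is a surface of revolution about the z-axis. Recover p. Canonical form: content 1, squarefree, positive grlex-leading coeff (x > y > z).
First, the degree is 2 — the shape is more complex than any degree-1 surface.
Then, symmetry: the z-axis is an axis of rotation, so x and y enter only as x² + y².
Next, from the axis intercepts and sections: the x-axis gridline crossings are at x ∈ {-1, 1}; among the integer gridlines, it crosses the y-axis at y ∈ {-1, 1}; a circular section at z = 0 has radius exactly 1.
Finally, putting this together gives p.

x^2 + y^2 + 2*z^2 - 1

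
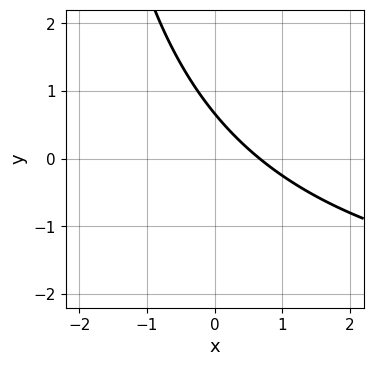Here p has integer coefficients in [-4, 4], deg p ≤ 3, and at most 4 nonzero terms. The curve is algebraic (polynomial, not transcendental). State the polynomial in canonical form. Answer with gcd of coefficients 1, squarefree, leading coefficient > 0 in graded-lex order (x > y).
x*y + 3*x + 3*y - 2

The degree is 2 — a generic line meets the curve in up to 2 points.
Matching integer coefficients to the picture gives p.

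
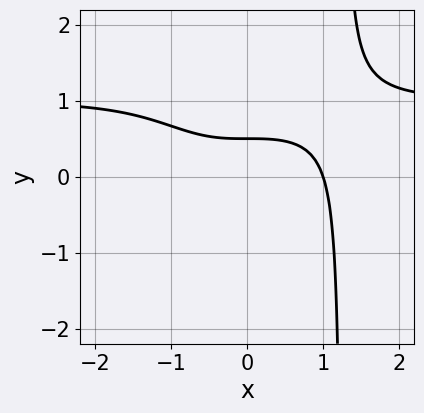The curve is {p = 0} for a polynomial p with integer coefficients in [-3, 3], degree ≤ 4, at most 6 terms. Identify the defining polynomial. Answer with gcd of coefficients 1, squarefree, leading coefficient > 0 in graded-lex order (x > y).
1. The degree is 4 — the shape is more complex than any degree-3 curve.
2. Against the integer gridlines: it crosses the x-axis at the gridline x = 1.
3. Solving for integer coefficients yields p as stated.

x^3*y - x^3 - 2*y + 1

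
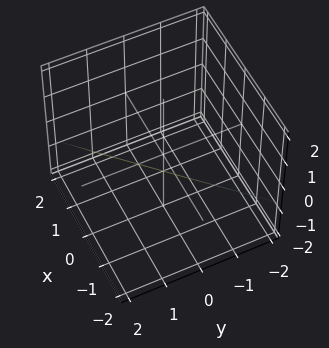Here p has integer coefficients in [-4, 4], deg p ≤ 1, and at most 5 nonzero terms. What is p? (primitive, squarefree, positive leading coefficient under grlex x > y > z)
First, the degree is 1 — the surface is flat (a plane).
Finally, putting this together gives p.

3*x - 3*y + 3*z + 2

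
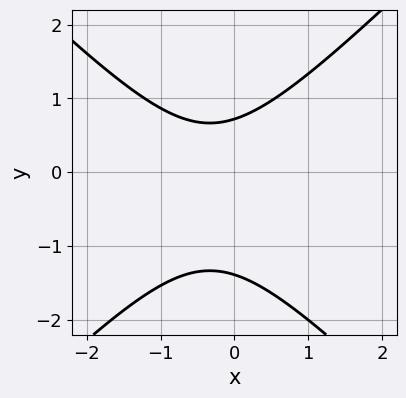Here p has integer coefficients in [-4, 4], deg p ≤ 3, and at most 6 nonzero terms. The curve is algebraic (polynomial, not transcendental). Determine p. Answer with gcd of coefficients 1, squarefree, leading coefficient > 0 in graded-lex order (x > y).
3*x^2 - 3*y^2 + 2*x - 2*y + 3

(a) deg p = 2. No degree-1 curve has this shape.
(b) Observable constraints: it misses every integer gridline on the x-axis.
(c) Solving for integer coefficients yields p as stated.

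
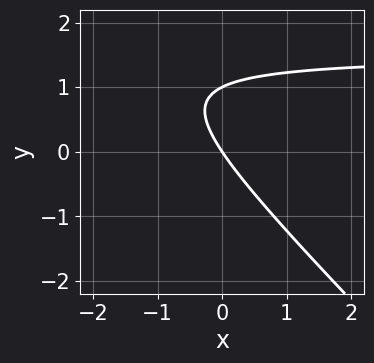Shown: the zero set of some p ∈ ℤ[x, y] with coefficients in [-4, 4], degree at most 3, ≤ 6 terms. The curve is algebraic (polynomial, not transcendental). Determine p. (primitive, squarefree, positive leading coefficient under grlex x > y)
2*x*y + 2*y^2 - 3*x - 2*y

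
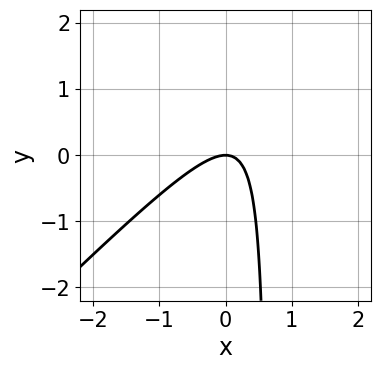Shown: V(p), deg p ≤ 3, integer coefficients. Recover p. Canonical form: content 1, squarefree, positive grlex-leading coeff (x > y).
First, degree: a generic line meets the curve in up to 2 points, so deg p = 2.
Then, observable constraints: one y-axis crossing is at y = 0; one x-axis crossing is at x = 0.
Finally, the integer polynomial consistent with all of this is the stated p.

3*x^2 - 3*x*y + 2*y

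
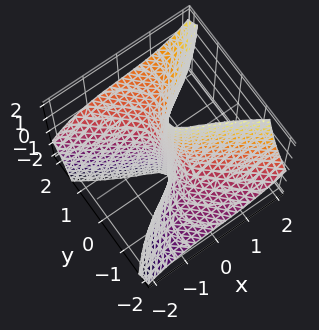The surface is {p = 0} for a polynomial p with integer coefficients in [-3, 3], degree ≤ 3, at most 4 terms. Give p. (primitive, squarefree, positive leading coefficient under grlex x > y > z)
x^3 + y^3 - 3*y^2*z + 2*x

First, degree: the shape is more complex than any degree-2 surface, so deg p = 3.
Next, against the integer gridlines: it crosses the y-axis at the gridline y = 0; the visible z-axis segment lies entirely on the surface; it meets the x-axis at x = 0 (among the integer gridlines).
Finally, these observations pin down the coefficients.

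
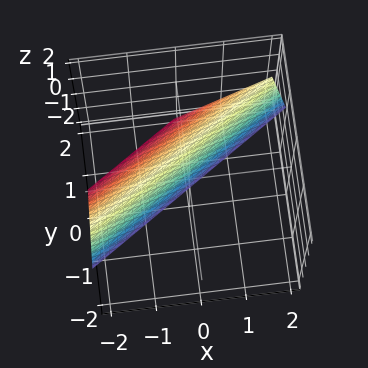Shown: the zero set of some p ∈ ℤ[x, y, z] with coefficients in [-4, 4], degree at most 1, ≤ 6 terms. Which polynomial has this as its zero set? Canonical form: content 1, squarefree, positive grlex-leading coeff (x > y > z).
2*x - 3*y - 2*z + 2

First, the degree is 1 — every cross-section is a straight line — this is a plane.
Next, checking where it meets the axes: it meets the z-axis at z = 1 (among the integer gridlines); it crosses the x-axis at the gridline x = -1.
Finally, putting this together gives p.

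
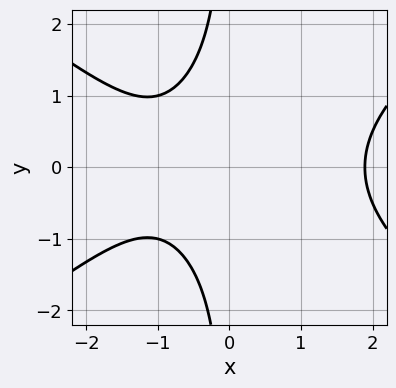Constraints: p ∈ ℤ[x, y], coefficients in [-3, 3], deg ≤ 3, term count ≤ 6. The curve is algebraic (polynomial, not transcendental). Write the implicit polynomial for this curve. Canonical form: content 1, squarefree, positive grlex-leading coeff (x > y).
x^3 - 2*x*y^2 - 2*x - 3

First, the degree is 3 — the shape is more complex than any degree-2 curve.
Next, symmetries: it's symmetric under y → −y, forcing even powers of y.
Next, reading off the gridlines: the curve avoids every integer y-axis point in the box.
Finally, putting this together gives p.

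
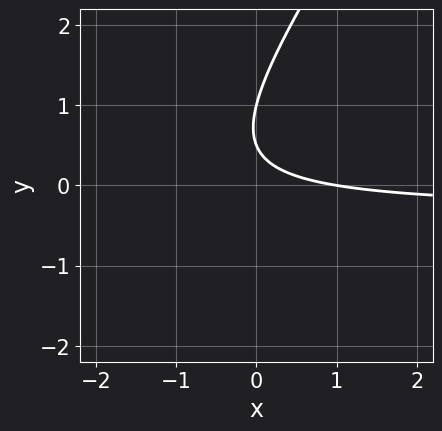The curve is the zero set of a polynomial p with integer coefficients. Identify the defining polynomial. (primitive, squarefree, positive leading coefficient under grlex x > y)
3*x*y - 2*y^2 + x + 3*y - 1

(a) The degree is 2 — the shape is more complex than any degree-1 curve.
(b) From the axis intercepts and sections: it meets the y-axis at y = 1 (among the integer gridlines); it meets the x-axis at x = 1 (among the integer gridlines).
(c) Matching integer coefficients to the picture gives p.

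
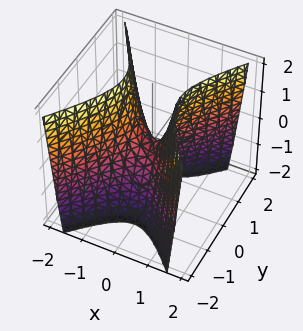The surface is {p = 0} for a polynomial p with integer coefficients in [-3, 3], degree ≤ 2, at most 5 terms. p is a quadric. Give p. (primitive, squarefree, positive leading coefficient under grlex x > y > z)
(a) The degree is 2 — a hyperbolic paraboloid; a quadric.
(b) Symmetries: mirror symmetry x ↦ −x ⇒ only even powers of x; it's symmetric under y → −y, forcing even powers of y.
(c) Against the integer gridlines: it meets the y-axis at y = 0 (among the integer gridlines); one z-axis crossing is at z = 0.
(d) Fitting integer coefficients to these (and the overall shape) gives p.

3*x^2 - 2*y^2 - z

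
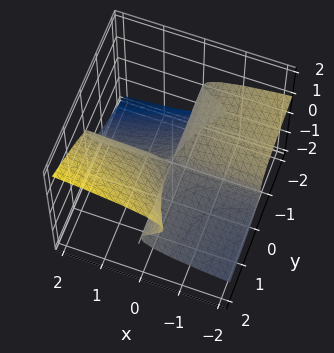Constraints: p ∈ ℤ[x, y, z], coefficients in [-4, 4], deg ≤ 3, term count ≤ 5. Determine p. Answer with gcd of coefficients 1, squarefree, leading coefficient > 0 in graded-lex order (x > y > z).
2*y*z^2 - 3*z^3 + x*y

Degree: no degree-2 surface has this shape, so deg p = 3.
Against the integer gridlines: it crosses the z-axis at the gridline z = 0; the visible y-axis segment lies entirely on the surface.
Assembling these constraints gives the stated polynomial. Check: (1, 0, 0) on the x-axis lies on the surface, and p(1, 0, 0) = 0. ✓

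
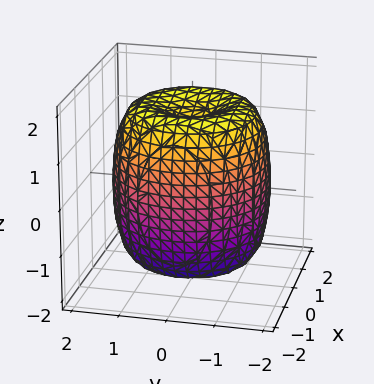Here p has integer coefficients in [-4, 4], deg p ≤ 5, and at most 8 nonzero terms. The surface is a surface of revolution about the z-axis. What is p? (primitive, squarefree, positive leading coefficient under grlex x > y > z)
Degree: a generic line meets the surface in up to 4 points, so deg p = 4.
Symmetry: every cross-section ⟂ z is a circle, so x, y appear only via x² + y².
Checking where it meets the axes: a circular section at z = -1 has radius between 1 and 2.
The integer polynomial consistent with all of this is the stated p.

x^4 + 2*x^2*y^2 + y^4 - 2*x^2 - 2*y^2 + z^2 - 2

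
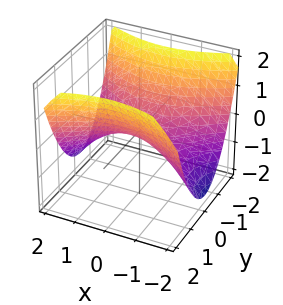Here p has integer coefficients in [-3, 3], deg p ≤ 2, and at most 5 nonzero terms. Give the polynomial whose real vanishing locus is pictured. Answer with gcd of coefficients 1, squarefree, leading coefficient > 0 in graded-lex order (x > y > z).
x^2 - 2*y^2 + 3*z

1. The degree is 2 — a saddle surface; a quadric.
2. Symmetries: the x ↦ −x reflection is a symmetry, so x appears only in even powers; mirror symmetry y ↦ −y ⇒ only even powers of y.
3. Reading off the gridlines: it meets the z-axis at z = 0 (among the integer gridlines); it meets the x-axis at x = 0 (among the integer gridlines); one y-axis crossing is at y = 0.
4. Fitting integer coefficients to these (and the overall shape) gives p.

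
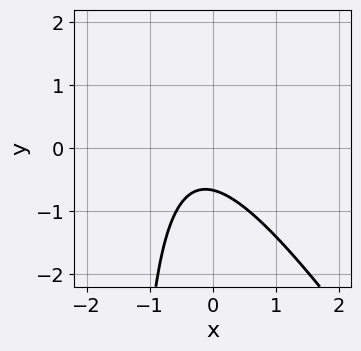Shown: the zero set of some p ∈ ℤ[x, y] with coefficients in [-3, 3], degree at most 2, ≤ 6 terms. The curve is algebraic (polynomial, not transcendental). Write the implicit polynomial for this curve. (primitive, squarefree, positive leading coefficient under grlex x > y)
First, deg p = 2. The shape is more complex than any degree-1 curve.
Next, from the axis intercepts and sections: it misses every integer gridline on the x-axis.
Finally, putting this together gives p.

3*x^2 + 2*x*y + 2*x + 3*y + 2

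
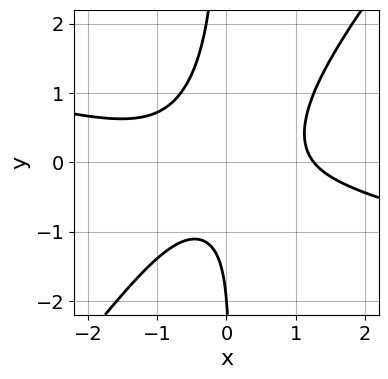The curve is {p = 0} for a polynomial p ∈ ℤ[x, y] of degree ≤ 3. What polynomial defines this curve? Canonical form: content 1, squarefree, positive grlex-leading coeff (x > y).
x^3 + 3*x^2*y - 3*x*y^2 - y - 2

(a) deg p = 3.
(b) From the axis intercepts and sections: one y-axis crossing is at y = -2.
(c) Together with the visible shape, these determine p as stated.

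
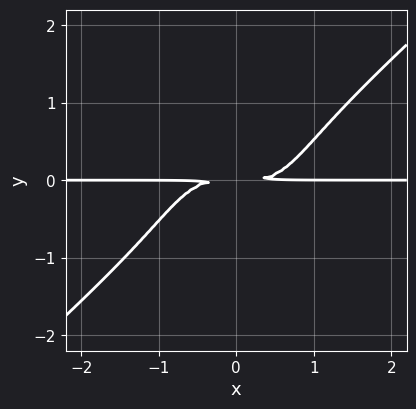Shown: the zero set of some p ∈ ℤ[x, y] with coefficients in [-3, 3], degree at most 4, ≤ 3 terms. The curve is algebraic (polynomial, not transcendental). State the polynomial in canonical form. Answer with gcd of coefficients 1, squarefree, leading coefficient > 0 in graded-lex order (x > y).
1. The degree is 4 — the shape is more complex than any degree-3 curve.
2. Against the integer gridlines: the visible x-axis segment lies entirely on the curve.
3. Fitting integer coefficients to these (and the overall shape) gives p.

2*x^3*y - 3*y^4 - 3*y^2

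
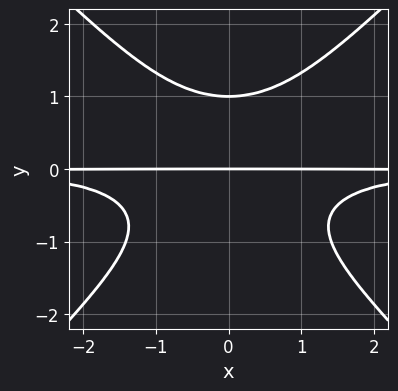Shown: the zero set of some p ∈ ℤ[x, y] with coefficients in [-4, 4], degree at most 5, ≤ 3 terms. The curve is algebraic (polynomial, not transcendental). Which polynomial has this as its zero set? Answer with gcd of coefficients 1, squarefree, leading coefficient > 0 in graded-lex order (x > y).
x^2*y^2 - y^4 + y

First, the degree is 4 — no degree-3 curve has this shape.
Next, symmetries: the x ↦ −x reflection is a symmetry, so x appears only in even powers.
Then, against the integer gridlines: every point of the x-axis in the box is on the curve; among the integer gridlines, it crosses the y-axis at y ∈ {0, 1}.
Finally, these observations pin down the coefficients.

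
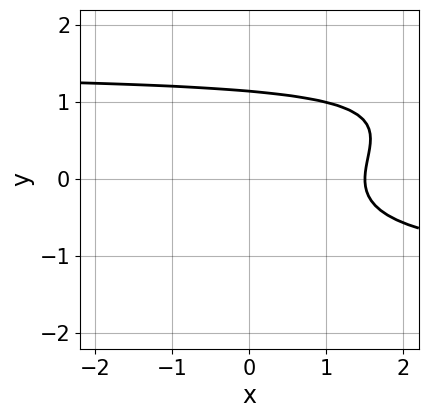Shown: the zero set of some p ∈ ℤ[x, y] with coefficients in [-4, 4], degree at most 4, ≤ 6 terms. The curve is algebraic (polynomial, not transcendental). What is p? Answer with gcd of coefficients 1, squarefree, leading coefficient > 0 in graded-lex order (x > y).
x*y^2 - 2*y^3 - 2*x + 3

Degree: a generic line meets the curve in up to 3 points, so deg p = 3.
Matching integer coefficients to the picture gives p.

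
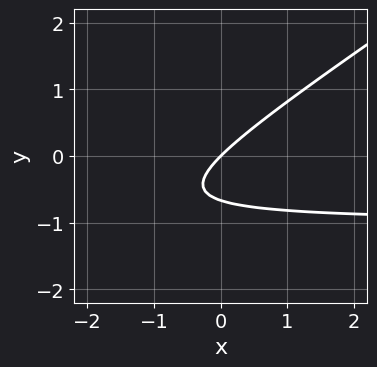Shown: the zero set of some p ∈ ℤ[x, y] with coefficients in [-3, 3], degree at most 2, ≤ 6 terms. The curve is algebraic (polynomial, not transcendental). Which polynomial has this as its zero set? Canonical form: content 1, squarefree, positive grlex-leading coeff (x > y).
(a) deg p = 2.
(b) Checking where it meets the axes: one y-axis crossing is at y = 0; one x-axis crossing is at x = 0.
(c) Solving for integer coefficients yields p as stated.

2*x*y - 3*y^2 + 2*x - 2*y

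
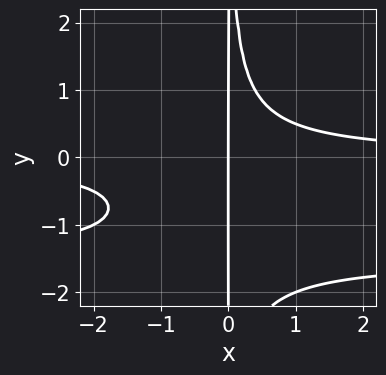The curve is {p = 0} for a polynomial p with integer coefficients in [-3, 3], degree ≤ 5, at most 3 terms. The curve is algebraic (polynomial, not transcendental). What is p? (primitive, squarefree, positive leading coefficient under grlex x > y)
Degree: the shape is more complex than any degree-3 curve, so deg p = 4.
Against the integer gridlines: one x-axis crossing is at x = 0; the visible y-axis segment lies entirely on the curve.
Putting this together gives p.

2*x^2*y^2 + 3*x^2*y - 2*x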